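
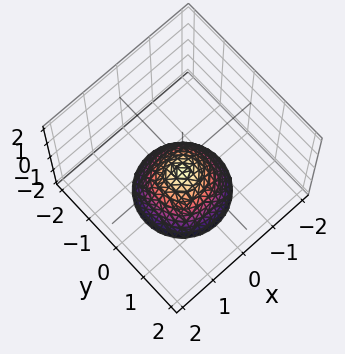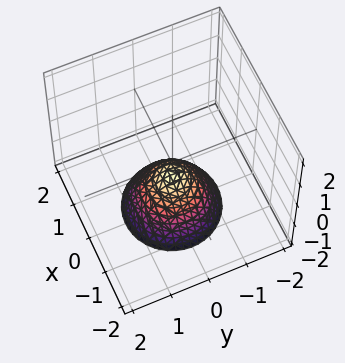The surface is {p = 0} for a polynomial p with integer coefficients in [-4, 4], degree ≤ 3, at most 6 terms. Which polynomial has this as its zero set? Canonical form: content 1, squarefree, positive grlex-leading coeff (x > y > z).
3*x^2 + 3*y^2 + 3*z + 2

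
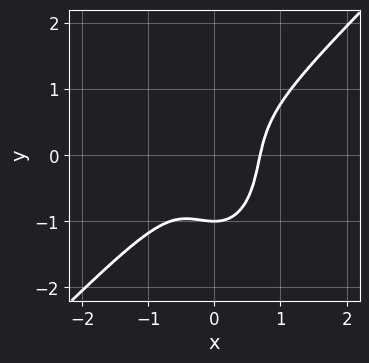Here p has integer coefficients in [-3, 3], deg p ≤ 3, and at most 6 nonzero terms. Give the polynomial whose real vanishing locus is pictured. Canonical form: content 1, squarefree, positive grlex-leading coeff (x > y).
3*x^3 - 2*x^2*y - y^3 - 1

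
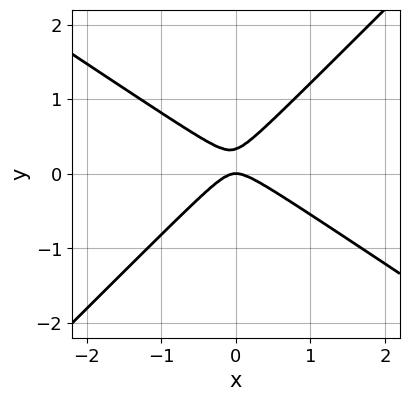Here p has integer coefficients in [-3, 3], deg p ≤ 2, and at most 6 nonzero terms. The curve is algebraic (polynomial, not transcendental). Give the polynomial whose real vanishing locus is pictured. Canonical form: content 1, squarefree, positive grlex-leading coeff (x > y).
2*x^2 + x*y - 3*y^2 + y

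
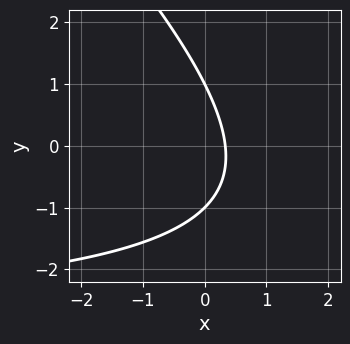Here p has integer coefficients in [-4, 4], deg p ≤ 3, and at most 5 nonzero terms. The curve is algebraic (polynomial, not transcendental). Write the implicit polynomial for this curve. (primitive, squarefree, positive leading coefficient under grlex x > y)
1. deg p = 2.
2. Against the integer gridlines: the y-axis gridline crossings are at y ∈ {-1, 1}.
3. Solving for integer coefficients yields p as stated.

x*y + y^2 + 3*x - 1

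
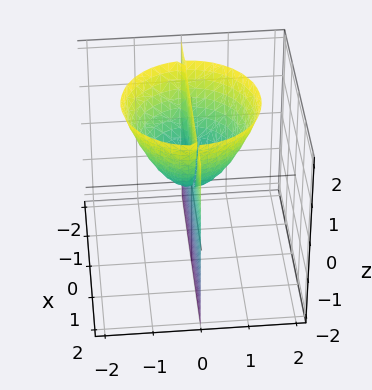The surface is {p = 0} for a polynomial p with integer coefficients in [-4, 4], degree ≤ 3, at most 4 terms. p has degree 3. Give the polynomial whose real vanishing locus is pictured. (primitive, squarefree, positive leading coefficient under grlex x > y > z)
x^2*y + y^3 - y*z

1. I count 2 distinct pieces.
2. Degree: a generic line meets the surface in up to 3 points, so deg p = 3.
3. Against the integer gridlines: the visible z-axis segment lies entirely on the surface; it crosses the y-axis at the gridline y = 0; every point of the x-axis in the box is on the surface.
4. Matching integer coefficients to the picture gives p.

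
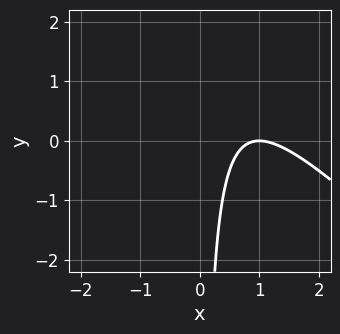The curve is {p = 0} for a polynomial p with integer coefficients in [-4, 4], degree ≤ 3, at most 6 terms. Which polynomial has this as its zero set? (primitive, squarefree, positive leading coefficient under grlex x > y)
x^2 + x*y - 2*x + 1

First, deg p = 2. No degree-1 curve has this shape.
Next, from the axis intercepts and sections: one x-axis crossing is at x = 1; no y-intercept at any integer in the box.
Finally, assembling these constraints gives the stated polynomial.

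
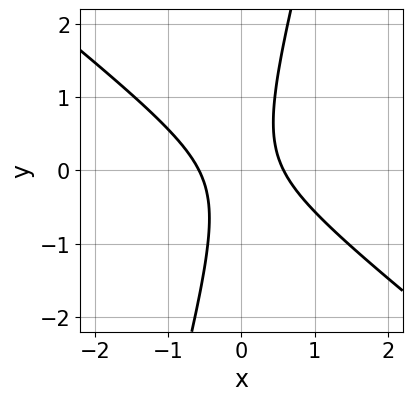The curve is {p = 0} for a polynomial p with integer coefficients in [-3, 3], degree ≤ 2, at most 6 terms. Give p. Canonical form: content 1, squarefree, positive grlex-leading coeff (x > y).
First, degree: no degree-1 curve has this shape, so deg p = 2.
Next, from the axis intercepts and sections: no y-intercept at any integer in the box.
Finally, together with the visible shape, these determine p as stated.

3*x^2 + 3*x*y - y^2 - 1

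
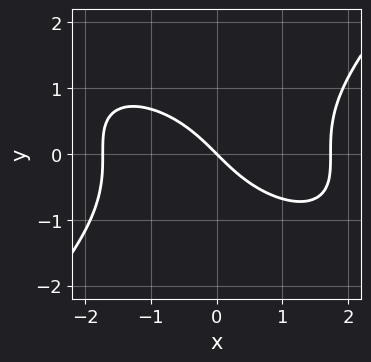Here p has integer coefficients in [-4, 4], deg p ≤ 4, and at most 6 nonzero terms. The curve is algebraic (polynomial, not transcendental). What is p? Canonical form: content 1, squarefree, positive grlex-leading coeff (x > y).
The degree is 3 — the shape is more complex than any degree-2 curve.
From the visible intercepts: it meets the x-axis at x = 0 (among the integer gridlines); it crosses the y-axis at the gridline y = 0.
The integer polynomial consistent with all of this is the stated p.

x^3 + x^2*y - 2*y^3 - 3*x - 3*y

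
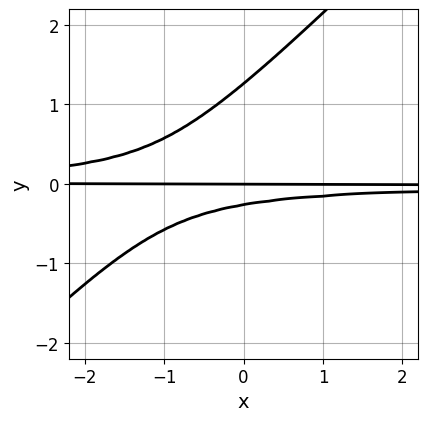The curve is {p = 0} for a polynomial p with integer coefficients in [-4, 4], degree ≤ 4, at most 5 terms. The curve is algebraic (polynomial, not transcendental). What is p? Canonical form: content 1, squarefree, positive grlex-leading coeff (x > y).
3*x*y^2 - 3*y^3 + 3*y^2 + y

First, the degree is 3 — the shape is more complex than any degree-2 curve.
Next, from the axis intercepts and sections: every point of the x-axis in the box is on the curve; one y-axis crossing is at y = 0.
Finally, fitting integer coefficients to these (and the overall shape) gives p.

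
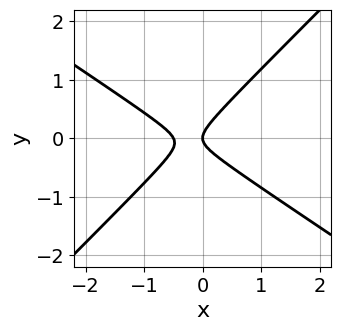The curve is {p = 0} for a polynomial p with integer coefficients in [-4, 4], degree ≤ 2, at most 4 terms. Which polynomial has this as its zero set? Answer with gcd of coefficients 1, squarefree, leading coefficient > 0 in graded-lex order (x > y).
The degree is 2 — the shape is more complex than any degree-1 curve.
Against the integer gridlines: it meets the y-axis at y = 0 (among the integer gridlines); one x-axis crossing is at x = 0.
Matching integer coefficients to the picture gives p.

2*x^2 + x*y - 3*y^2 + x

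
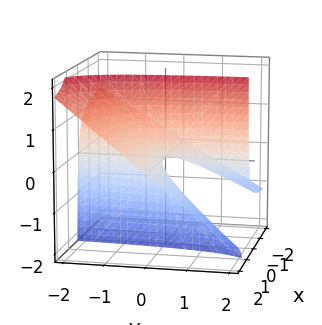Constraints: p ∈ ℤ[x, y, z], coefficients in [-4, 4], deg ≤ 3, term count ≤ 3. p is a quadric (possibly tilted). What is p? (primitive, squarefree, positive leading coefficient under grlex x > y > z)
2*x*y + 3*x*z - z

First, deg p = 2. No degree-1 surface has this shape.
Next, observable constraints: every point of the y-axis in the box is on the surface; every point of the x-axis in the box is on the surface.
Finally, fitting integer coefficients to these (and the overall shape) gives p.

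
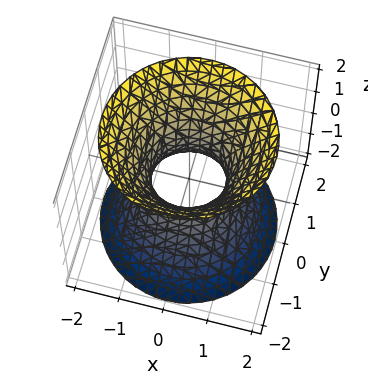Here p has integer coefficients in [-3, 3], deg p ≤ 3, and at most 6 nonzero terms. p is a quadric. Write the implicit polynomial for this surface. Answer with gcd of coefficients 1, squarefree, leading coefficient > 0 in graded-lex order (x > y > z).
3*x^2 + 3*y^2 - 2*z^2 - 2

1. The degree is 2 — one connected sheet with a waist; a quadric.
2. Symmetry: the z-axis is an axis of rotation, so x and y enter only as x² + y²; mirror symmetry z ↦ −z ⇒ only even powers of z.
3. From the axis intercepts and sections: a circular section at z = 1 has radius between 1 and 2; no z-intercept at any integer in the box.
4. Together with the visible shape, these determine p as stated.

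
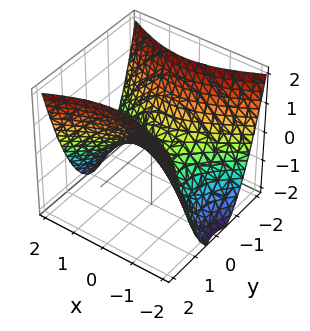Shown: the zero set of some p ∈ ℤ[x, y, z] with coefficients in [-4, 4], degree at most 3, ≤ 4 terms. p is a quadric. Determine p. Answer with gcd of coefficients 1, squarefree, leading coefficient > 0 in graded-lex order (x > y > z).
(a) deg p = 2. A hyperbolic paraboloid; a quadric.
(b) Symmetries: mirror symmetry y ↦ −y ⇒ only even powers of y; it's symmetric under x → −x, forcing even powers of x.
(c) From the axis intercepts and sections: it meets the x-axis at x = 0 (among the integer gridlines); it meets the z-axis at z = 0 (among the integer gridlines).
(d) The integer polynomial consistent with all of this is the stated p.

x^2 - 2*y^2 + 2*z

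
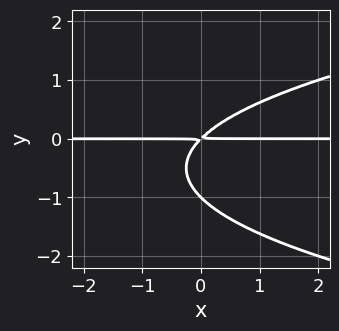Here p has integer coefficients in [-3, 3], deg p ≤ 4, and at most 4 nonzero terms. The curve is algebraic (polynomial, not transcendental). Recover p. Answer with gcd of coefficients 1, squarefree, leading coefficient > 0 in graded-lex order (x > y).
y^3 - x*y + y^2

1. Degree: the shape is more complex than any degree-2 curve, so deg p = 3.
2. Observable constraints: it crosses the y-axis at the gridline y = -1; every point of the x-axis in the box is on the curve.
3. Matching integer coefficients to the picture gives p.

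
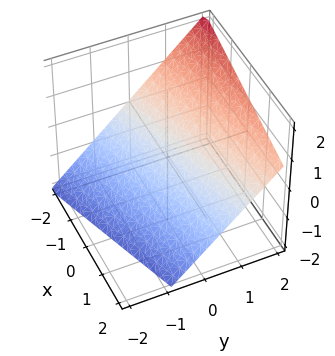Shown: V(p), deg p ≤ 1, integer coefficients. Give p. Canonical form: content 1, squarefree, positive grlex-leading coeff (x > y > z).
x - 3*y + 3*z + 2

First, deg p = 1.
Next, from the axis intercepts and sections: it crosses the x-axis at the gridline x = -2.
Finally, the integer polynomial consistent with all of this is the stated p.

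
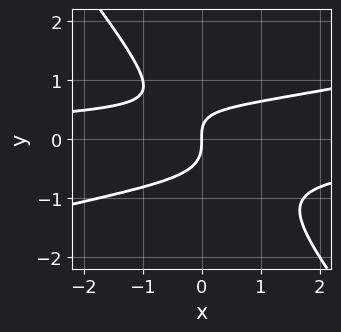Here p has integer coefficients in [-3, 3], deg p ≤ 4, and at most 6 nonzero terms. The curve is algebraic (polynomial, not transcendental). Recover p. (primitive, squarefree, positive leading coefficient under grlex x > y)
(a) The degree is 3 — the shape is more complex than any degree-2 curve.
(b) From the axis intercepts and sections: it crosses the y-axis at the gridline y = 0; one x-axis crossing is at x = 0.
(c) Assembling these constraints gives the stated polynomial.

x^2*y - 3*x*y^2 - 3*y^3 - x*y + 2*x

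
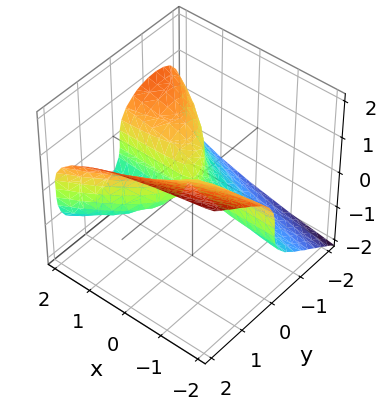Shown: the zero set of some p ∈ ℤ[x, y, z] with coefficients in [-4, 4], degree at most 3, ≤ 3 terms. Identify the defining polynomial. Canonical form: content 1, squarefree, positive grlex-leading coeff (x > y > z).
y^3 - 2*z^3 - 2*x*y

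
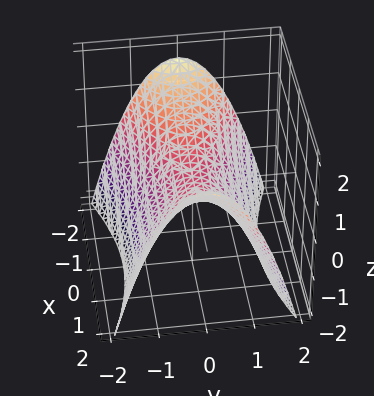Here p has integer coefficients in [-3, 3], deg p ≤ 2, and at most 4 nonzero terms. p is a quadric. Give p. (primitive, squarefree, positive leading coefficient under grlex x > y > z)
x^2 - 3*y^2 - 3*z

deg p = 2. A hyperbolic paraboloid; a quadric.
Symmetries: the y ↦ −y reflection is a symmetry, so y appears only in even powers; mirror symmetry x ↦ −x ⇒ only even powers of x.
From the visible intercepts: it meets the x-axis at x = 0 (among the integer gridlines); it crosses the y-axis at the gridline y = 0; one z-axis crossing is at z = 0.
Matching integer coefficients to the picture gives p.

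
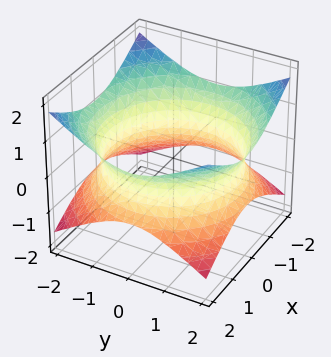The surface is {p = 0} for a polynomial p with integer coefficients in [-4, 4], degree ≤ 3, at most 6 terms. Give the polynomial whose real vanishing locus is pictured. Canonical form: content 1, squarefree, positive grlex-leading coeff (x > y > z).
x^2 + y^2 - 2*z^2 - 3

The degree is 2 — one connected sheet with a waist; a quadric.
Symmetries: it's symmetric under z → −z, forcing even powers of z; every cross-section ⟂ z is a circle, so x, y appear only via x² + y².
From the visible intercepts: a circular section at z = 0 has radius between 1 and 2; it misses every integer gridline on the z-axis.
Solving for integer coefficients yields p as stated.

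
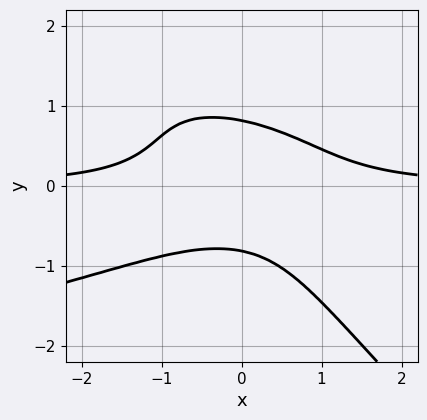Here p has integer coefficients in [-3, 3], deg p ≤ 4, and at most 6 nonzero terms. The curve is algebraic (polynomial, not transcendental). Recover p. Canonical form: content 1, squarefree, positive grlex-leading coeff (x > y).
1. The degree is 4 — the shape is more complex than any degree-3 curve.
2. From the axis intercepts and sections: no x-intercept at any integer in the box.
3. The integer polynomial consistent with all of this is the stated p.

3*x*y^3 + 3*y^4 + 3*x^2*y + y^2 - 2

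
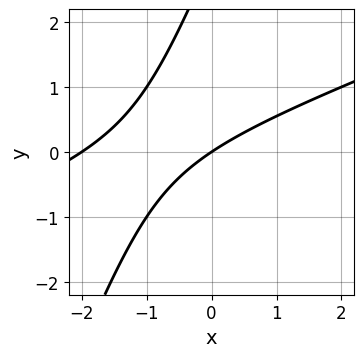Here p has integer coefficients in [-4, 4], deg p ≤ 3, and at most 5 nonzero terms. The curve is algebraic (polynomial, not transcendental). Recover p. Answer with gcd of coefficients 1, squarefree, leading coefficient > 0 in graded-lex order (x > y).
(a) Degree: the shape is more complex than any degree-1 curve, so deg p = 2.
(b) Against the integer gridlines: among the integer gridlines, it crosses the x-axis at x ∈ {-2, 0}; it meets the y-axis at y = 0 (among the integer gridlines).
(c) Solving for integer coefficients yields p as stated.

x^2 - 3*x*y + y^2 + 2*x - 3*y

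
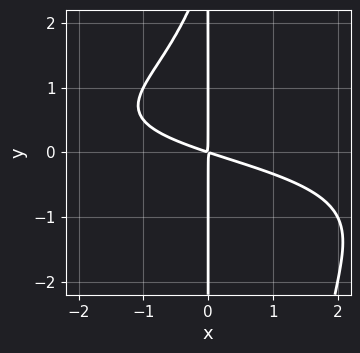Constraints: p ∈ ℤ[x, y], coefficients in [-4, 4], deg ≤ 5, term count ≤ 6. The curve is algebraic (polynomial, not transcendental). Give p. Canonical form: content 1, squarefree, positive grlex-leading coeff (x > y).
x^2*y^2 - x*y^2 + x^2 + 3*x*y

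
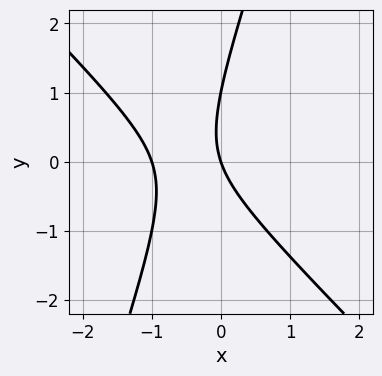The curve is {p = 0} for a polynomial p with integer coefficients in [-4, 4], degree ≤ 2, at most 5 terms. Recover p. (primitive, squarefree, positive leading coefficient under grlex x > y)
1. Degree: no degree-1 curve has this shape, so deg p = 2.
2. Checking where it meets the axes: the x-axis gridline crossings are at x ∈ {-1, 0}; among the integer gridlines, it crosses the y-axis at y ∈ {0, 1}.
3. Together with the visible shape, these determine p as stated.

3*x^2 + 2*x*y - y^2 + 3*x + y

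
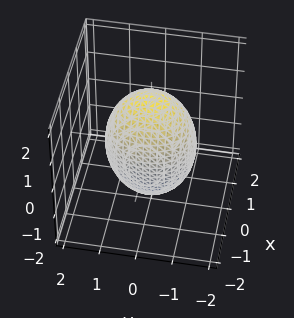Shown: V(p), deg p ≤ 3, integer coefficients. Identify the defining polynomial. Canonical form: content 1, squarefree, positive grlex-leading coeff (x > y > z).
1. The degree is 2 — a closed, bounded, convex surface; a quadric.
2. Symmetries: it's symmetric under x → −x, forcing even powers of x; mirror symmetry y ↦ −y ⇒ only even powers of y; it's symmetric under z → −z, forcing even powers of z.
3. Against the integer gridlines: among the integer gridlines, it crosses the x-axis at x ∈ {-1, 1}.
4. Assembling these constraints gives the stated polynomial.

3*x^2 + 2*y^2 + z^2 - 3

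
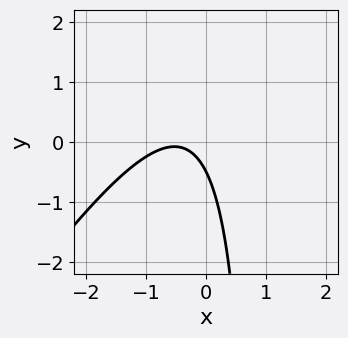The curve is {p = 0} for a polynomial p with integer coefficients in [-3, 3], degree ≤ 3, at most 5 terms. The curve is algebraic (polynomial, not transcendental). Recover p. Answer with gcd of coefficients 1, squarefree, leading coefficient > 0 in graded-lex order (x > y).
3*x^2 - 2*x*y + 3*x + 2*y + 1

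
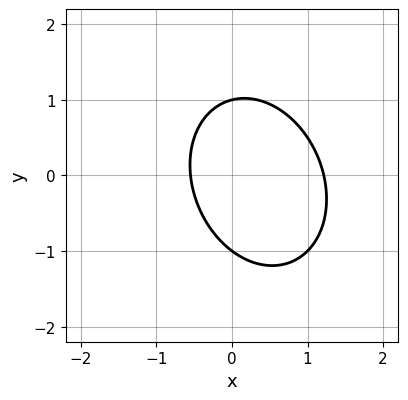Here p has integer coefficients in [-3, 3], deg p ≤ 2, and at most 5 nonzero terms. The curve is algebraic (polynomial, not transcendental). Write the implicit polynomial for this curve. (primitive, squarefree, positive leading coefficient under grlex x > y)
3*x^2 + x*y + 2*y^2 - 2*x - 2

deg p = 2.
Checking where it meets the axes: the y-axis gridline crossings are at y ∈ {-1, 1}.
Solving for integer coefficients yields p as stated.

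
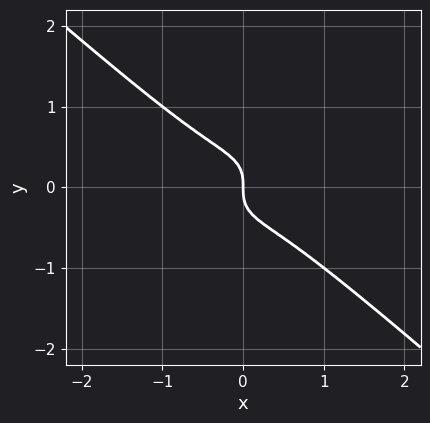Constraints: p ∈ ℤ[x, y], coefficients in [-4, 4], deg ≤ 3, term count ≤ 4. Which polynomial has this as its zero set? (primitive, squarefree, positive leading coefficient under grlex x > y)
1. deg p = 3. No degree-2 curve has this shape.
2. Against the integer gridlines: it crosses the x-axis at the gridline x = 0; it meets the y-axis at y = 0 (among the integer gridlines).
3. Putting this together gives p.

2*x^3 + 3*y^3 + x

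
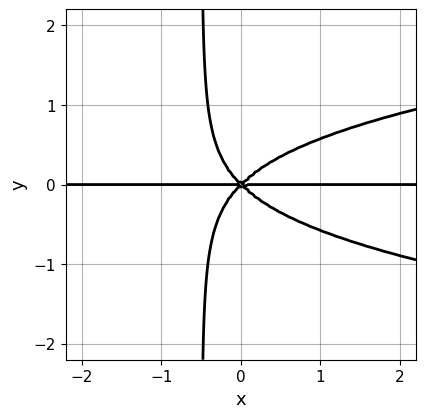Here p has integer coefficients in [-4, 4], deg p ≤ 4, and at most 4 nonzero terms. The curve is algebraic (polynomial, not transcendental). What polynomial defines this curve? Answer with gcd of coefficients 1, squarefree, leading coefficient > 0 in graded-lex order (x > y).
2*x*y^3 - x^2*y + y^3

deg p = 4.
Reading off the gridlines: it meets the y-axis at y = 0 (among the integer gridlines); every point of the x-axis in the box is on the curve.
The integer polynomial consistent with all of this is the stated p.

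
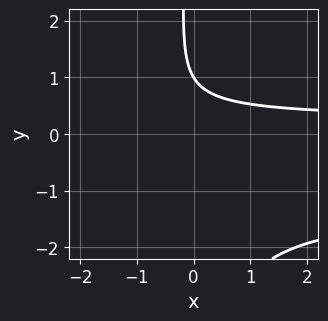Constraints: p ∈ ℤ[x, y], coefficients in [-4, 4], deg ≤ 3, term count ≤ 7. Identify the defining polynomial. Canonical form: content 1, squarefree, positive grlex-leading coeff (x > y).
(a) deg p = 3. No degree-2 curve has this shape.
(b) Observable constraints: the curve avoids every integer x-axis point in the box; it crosses the y-axis at the gridline y = 1.
(c) Matching integer coefficients to the picture gives p.

3*x*y^2 + 3*x*y - x + 3*y - 3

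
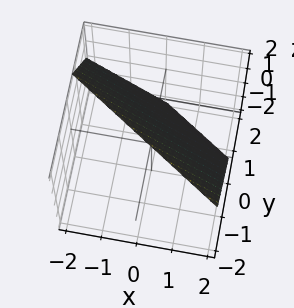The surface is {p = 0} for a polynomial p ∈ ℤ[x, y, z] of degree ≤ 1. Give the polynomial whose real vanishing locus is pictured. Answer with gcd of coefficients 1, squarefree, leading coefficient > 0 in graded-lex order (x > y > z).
First, degree: the surface is flat (a plane), so deg p = 1.
Next, checking where it meets the axes: it crosses the x-axis at the gridline x = 1; one z-axis crossing is at z = 1.
Finally, putting this together gives p.

2*x + 3*y + 2*z - 2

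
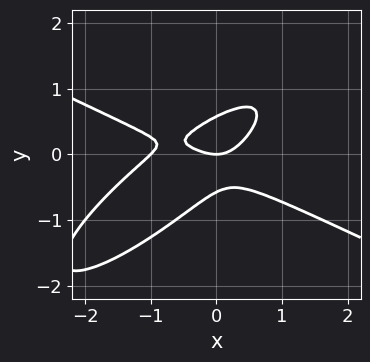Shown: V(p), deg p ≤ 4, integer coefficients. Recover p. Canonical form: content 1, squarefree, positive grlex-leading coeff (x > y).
x^3 - 3*x*y^2 + 3*y^3 + x^2 - y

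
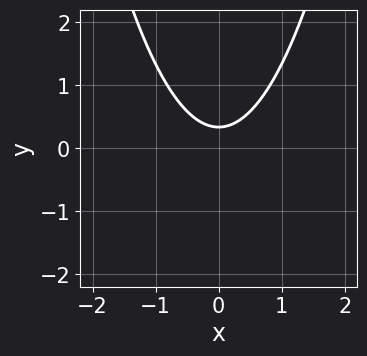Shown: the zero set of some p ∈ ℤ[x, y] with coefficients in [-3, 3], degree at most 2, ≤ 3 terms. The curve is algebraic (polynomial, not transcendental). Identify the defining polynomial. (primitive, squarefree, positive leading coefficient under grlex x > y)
(a) Degree: no degree-1 curve has this shape, so deg p = 2.
(b) Symmetries: mirror symmetry x ↦ −x ⇒ only even powers of x.
(c) Checking where it meets the axes: the curve avoids every integer x-axis point in the box.
(d) These observations pin down the coefficients.

3*x^2 - 3*y + 1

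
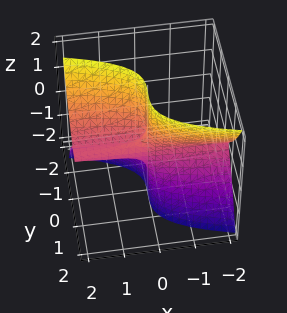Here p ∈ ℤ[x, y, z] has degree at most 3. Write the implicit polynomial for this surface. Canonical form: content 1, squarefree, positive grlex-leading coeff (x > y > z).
First, the degree is 3 — a generic line meets the surface in up to 3 points.
Next, observable constraints: the visible z-axis segment lies entirely on the surface; every point of the x-axis in the box is on the surface.
Finally, solving for integer coefficients yields p as stated.

x*z^2 + 2*y^3 - y^2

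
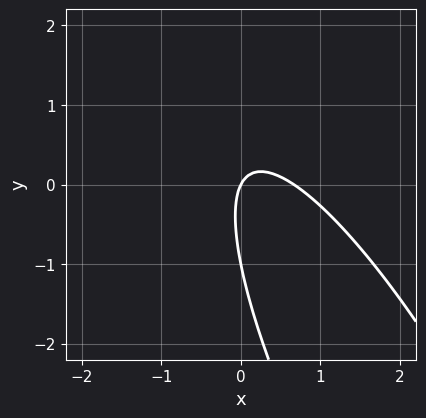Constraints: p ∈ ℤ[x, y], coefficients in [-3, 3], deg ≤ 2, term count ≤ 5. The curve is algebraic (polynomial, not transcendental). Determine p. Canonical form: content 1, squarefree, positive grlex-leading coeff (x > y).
3*x^2 + 3*x*y + y^2 - 2*x + y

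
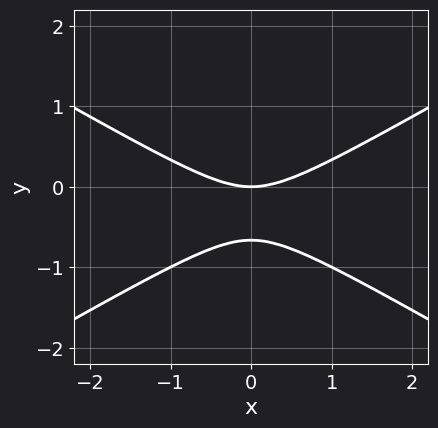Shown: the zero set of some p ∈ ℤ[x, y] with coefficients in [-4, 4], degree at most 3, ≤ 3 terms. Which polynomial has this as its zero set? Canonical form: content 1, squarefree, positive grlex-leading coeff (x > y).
x^2 - 3*y^2 - 2*y

First, the degree is 2 — a generic line meets the curve in up to 2 points.
Then, symmetries: the x ↦ −x reflection is a symmetry, so x appears only in even powers.
Next, from the axis intercepts and sections: it meets the x-axis at x = 0 (among the integer gridlines); it meets the y-axis at y = 0 (among the integer gridlines).
Finally, putting this together gives p.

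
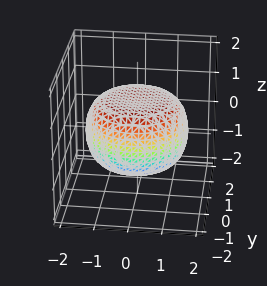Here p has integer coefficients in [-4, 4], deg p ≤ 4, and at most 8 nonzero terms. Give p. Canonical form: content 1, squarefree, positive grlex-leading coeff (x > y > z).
x^4 + 2*x^2*y^2 + y^4 - x^2 - y^2 + 3*z^2 - 3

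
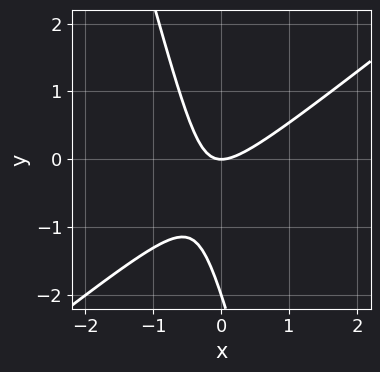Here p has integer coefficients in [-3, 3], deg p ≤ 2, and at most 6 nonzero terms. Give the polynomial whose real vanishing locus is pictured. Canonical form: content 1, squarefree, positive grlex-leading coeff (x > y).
3*x^2 - 3*x*y - y^2 - 2*y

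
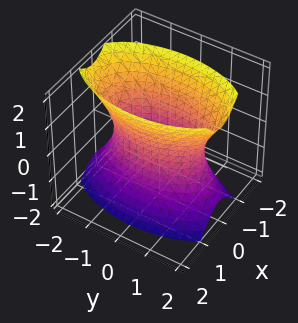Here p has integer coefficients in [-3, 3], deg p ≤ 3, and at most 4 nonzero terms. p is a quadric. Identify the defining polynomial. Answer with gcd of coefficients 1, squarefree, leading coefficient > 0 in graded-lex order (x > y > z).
3*x^2 + y^2 - z^2 - 2

(a) Degree: one connected sheet with a waist; a quadric, so deg p = 2.
(b) Symmetries: it's symmetric under y → −y, forcing even powers of y; mirror symmetry z ↦ −z ⇒ only even powers of z; it's symmetric under x → −x, forcing even powers of x.
(c) Observable constraints: it misses every integer gridline on the z-axis.
(d) Solving for integer coefficients yields p as stated.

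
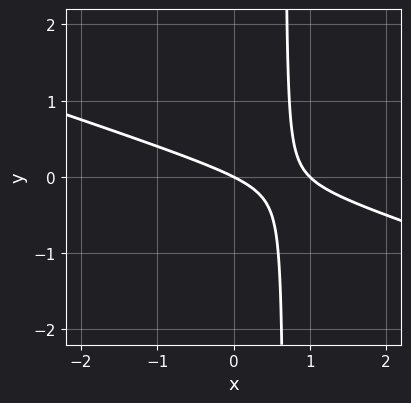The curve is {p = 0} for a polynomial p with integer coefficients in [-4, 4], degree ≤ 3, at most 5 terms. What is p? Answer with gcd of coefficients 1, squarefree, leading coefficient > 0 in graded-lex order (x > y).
First, degree: a generic line meets the curve in up to 2 points, so deg p = 2.
Next, against the integer gridlines: among the integer gridlines, it crosses the x-axis at x ∈ {0, 1}; it crosses the y-axis at the gridline y = 0.
Finally, the integer polynomial consistent with all of this is the stated p.

x^2 + 3*x*y - x - 2*y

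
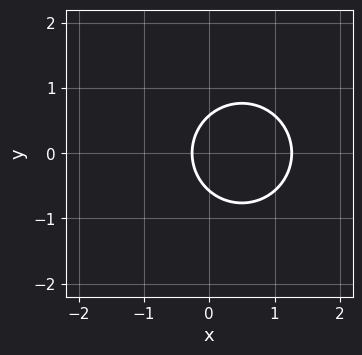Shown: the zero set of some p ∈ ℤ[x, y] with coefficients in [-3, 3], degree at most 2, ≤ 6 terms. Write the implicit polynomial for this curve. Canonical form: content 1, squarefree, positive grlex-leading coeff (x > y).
3*x^2 + 3*y^2 - 3*x - 1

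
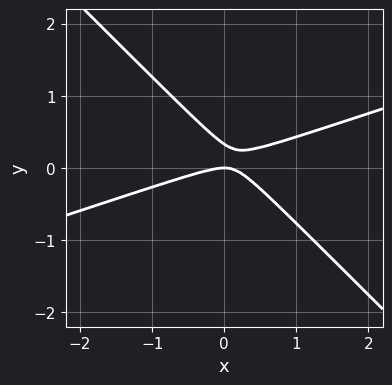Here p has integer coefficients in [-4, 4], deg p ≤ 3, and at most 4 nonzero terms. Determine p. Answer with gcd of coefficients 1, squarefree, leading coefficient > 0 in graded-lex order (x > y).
x^2 - 2*x*y - 3*y^2 + y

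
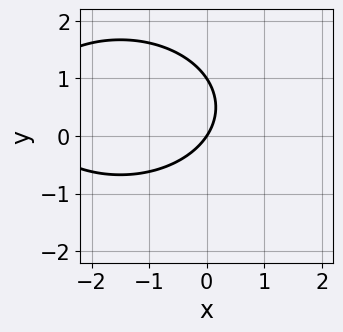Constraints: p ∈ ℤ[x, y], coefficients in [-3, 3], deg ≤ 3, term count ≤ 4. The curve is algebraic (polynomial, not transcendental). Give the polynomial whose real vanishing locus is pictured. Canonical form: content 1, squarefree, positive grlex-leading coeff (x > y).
x^2 + 2*y^2 + 3*x - 2*y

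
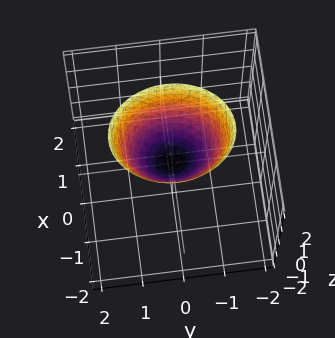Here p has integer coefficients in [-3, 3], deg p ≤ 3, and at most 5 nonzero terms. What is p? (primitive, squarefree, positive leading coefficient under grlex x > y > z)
3*x^2 + 2*y^2 - 2*z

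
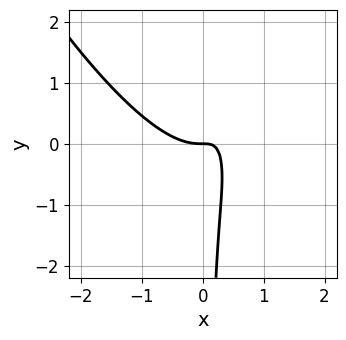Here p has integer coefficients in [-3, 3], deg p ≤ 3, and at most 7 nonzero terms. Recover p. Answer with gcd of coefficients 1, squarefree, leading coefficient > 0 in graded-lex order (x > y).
(a) deg p = 3.
(b) Observable constraints: it crosses the y-axis at the gridline y = 0; it crosses the x-axis at the gridline x = 0.
(c) Solving for integer coefficients yields p as stated.

3*x^3 + 3*x^2*y + x*y^2 - 3*x*y + y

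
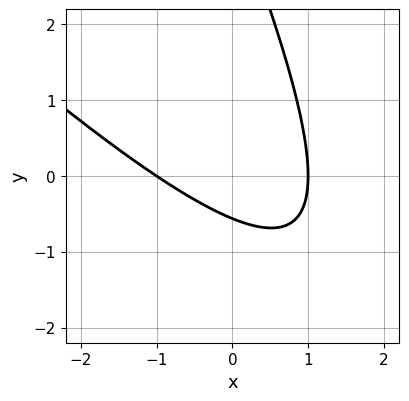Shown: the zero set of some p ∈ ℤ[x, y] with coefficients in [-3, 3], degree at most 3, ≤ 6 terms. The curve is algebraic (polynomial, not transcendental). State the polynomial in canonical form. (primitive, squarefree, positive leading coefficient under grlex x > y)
(a) Degree: the shape is more complex than any degree-1 curve, so deg p = 2.
(b) From the visible intercepts: the x-axis gridline crossings are at x ∈ {-1, 1}.
(c) Assembling these constraints gives the stated polynomial.

2*x^2 + 3*x*y + y^2 - 3*y - 2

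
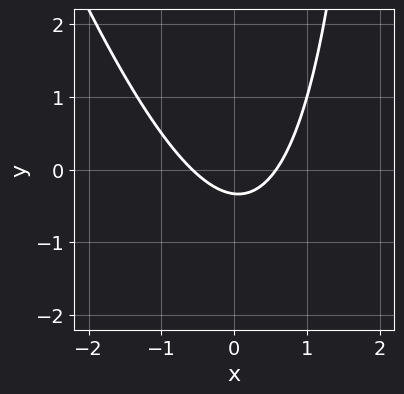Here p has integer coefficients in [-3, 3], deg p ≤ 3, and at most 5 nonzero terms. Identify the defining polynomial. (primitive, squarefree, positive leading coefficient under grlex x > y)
(a) deg p = 2. The shape is more complex than any degree-1 curve.
(b) Putting this together gives p.

3*x^2 + x*y - 3*y - 1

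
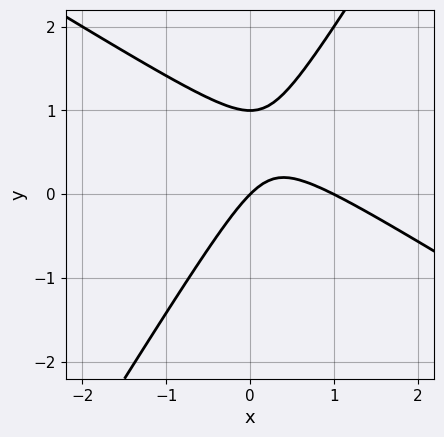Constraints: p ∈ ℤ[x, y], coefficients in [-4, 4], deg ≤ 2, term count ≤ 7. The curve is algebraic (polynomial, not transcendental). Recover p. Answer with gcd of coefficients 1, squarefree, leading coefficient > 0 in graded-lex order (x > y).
x^2 + x*y - y^2 - x + y

1. Degree: the shape is more complex than any degree-1 curve, so deg p = 2.
2. Observable constraints: the x-axis gridline crossings are at x ∈ {0, 1}; the y-axis gridline crossings are at y ∈ {0, 1}.
3. Solving for integer coefficients yields p as stated.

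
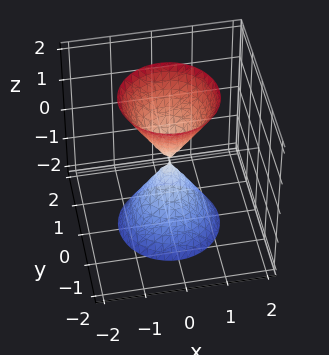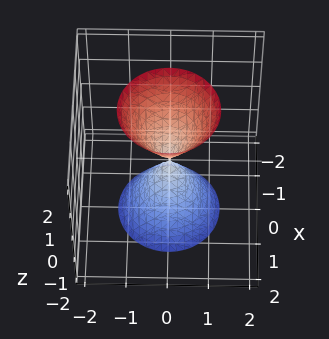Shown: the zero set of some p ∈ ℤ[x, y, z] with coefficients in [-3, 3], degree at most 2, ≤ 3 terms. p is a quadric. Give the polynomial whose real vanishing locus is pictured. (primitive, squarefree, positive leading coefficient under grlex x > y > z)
3*x^2 + 3*y^2 - z^2

There are 2 components.
The degree is 2 — two nappes meeting at a single point; a quadric.
Symmetries: it's symmetric under z → −z, forcing even powers of z; the z-axis is an axis of rotation, so x and y enter only as x² + y².
From the axis intercepts and sections: it crosses the y-axis at the gridline y = 0; it crosses the z-axis at the gridline z = 0; it meets the x-axis at x = 0 (among the integer gridlines); a circular section at z = 1 has radius between 0 and 1.
Fitting integer coefficients to these (and the overall shape) gives p.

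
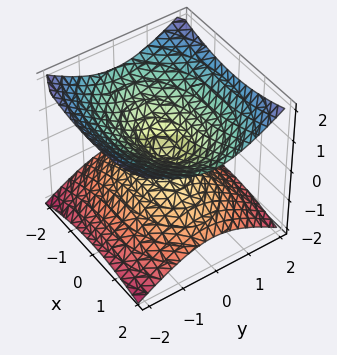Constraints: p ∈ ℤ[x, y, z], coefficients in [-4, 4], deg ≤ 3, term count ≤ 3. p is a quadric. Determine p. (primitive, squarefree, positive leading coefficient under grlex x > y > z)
x^2 + 2*y^2 - 3*z^2

deg p = 2.
Symmetries: it's symmetric under y → −y, forcing even powers of y; it's symmetric under z → −z, forcing even powers of z; mirror symmetry x ↦ −x ⇒ only even powers of x.
Reading off the gridlines: it crosses the y-axis at the gridline y = 0; it crosses the x-axis at the gridline x = 0.
Solving for integer coefficients yields p as stated.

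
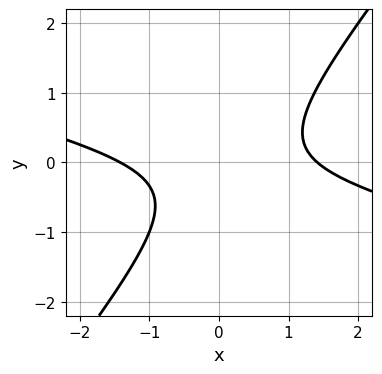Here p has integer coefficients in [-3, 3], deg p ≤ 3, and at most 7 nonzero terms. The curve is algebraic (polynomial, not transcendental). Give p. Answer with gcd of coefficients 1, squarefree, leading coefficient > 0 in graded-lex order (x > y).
First, the degree is 2 — no degree-1 curve has this shape.
Next, checking where it meets the axes: it misses every integer gridline on the y-axis.
Finally, together with the visible shape, these determine p as stated.

x^2 + 3*x*y - 3*y^2 - y - 2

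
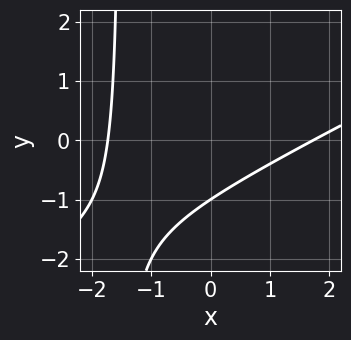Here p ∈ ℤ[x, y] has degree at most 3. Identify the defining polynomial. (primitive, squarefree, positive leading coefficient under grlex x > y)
x^2 - 2*x*y - 3*y - 3

First, degree: no degree-1 curve has this shape, so deg p = 2.
Next, observable constraints: it meets the y-axis at y = -1 (among the integer gridlines).
Finally, matching integer coefficients to the picture gives p.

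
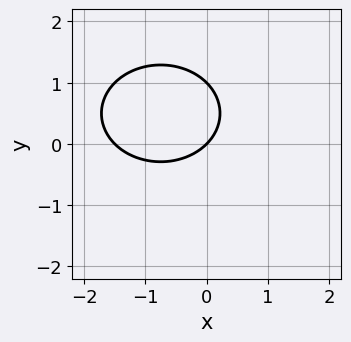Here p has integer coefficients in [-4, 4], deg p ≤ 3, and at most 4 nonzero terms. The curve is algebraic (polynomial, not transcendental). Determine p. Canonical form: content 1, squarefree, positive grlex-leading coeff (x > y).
2*x^2 + 3*y^2 + 3*x - 3*y

First, degree: a generic line meets the curve in up to 2 points, so deg p = 2.
Next, from the visible intercepts: it crosses the x-axis at the gridline x = 0; the y-axis gridline crossings are at y ∈ {0, 1}.
Finally, assembling these constraints gives the stated polynomial.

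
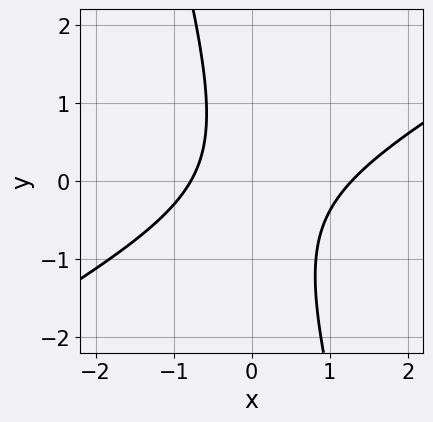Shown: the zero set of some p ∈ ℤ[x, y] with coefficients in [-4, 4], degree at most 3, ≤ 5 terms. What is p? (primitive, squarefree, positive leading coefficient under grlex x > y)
2*x^2 - 3*x*y - y^2 - x - 2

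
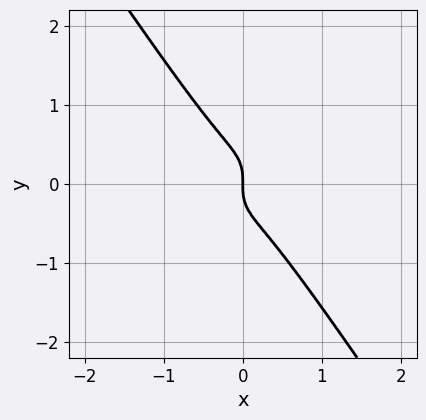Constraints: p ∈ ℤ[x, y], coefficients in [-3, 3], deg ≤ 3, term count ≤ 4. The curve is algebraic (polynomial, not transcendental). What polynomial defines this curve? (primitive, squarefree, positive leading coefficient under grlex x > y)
2*x^3 - 3*x^2*y + 2*y^3 + x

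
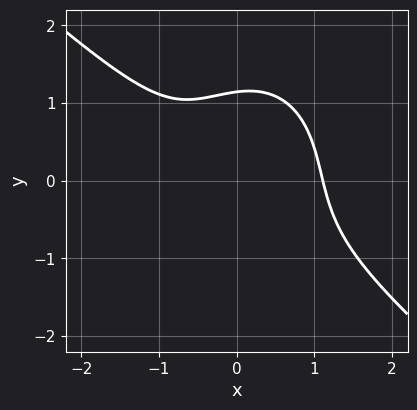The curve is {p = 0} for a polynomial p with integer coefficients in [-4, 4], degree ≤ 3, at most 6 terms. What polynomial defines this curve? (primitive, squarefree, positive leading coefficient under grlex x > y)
3*x^3 + 2*x^2*y + 2*y^3 - x - 3

1. The degree is 3 — no degree-2 curve has this shape.
2. The integer polynomial consistent with all of this is the stated p.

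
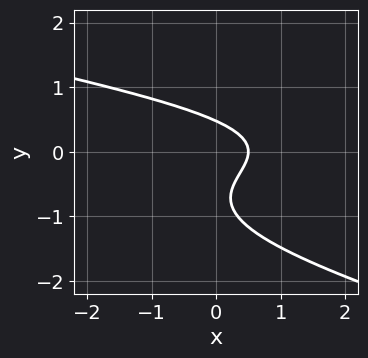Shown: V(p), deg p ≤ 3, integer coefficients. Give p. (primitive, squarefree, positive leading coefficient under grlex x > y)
The degree is 3 — a generic line meets the curve in up to 3 points.
The integer polynomial consistent with all of this is the stated p.

x*y^2 + 3*y^3 + 3*y^2 + 2*x - 1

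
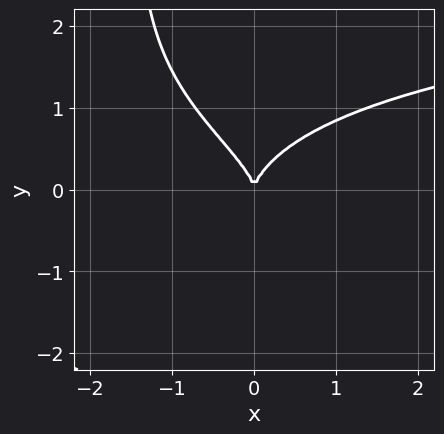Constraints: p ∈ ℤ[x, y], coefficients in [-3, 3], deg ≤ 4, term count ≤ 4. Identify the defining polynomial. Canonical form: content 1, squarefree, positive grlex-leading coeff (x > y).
Degree: no degree-3 curve has this shape, so deg p = 4.
From the axis intercepts and sections: it meets the y-axis at y = 0 (among the integer gridlines); it meets the x-axis at x = 0 (among the integer gridlines).
Together with the visible shape, these determine p as stated.

2*x*y^3 + 3*y^3 - 3*x^2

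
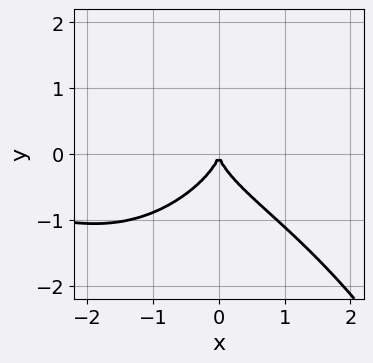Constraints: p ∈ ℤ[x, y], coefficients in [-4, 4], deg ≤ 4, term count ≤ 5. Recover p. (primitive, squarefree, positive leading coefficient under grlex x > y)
x^3*y - 3*y^3 - 3*x^2

(a) The degree is 4 — the shape is more complex than any degree-3 curve.
(b) Observable constraints: it crosses the x-axis at the gridline x = 0; it crosses the y-axis at the gridline y = 0.
(c) Together with the visible shape, these determine p as stated.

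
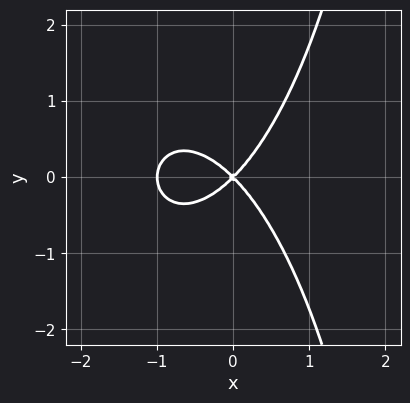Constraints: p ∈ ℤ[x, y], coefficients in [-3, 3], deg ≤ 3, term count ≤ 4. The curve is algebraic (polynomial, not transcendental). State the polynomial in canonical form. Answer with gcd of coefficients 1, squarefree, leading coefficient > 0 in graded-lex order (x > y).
3*x^3 + x*y^2 + 3*x^2 - 3*y^2

The degree is 3 — a generic line meets the curve in up to 3 points.
Symmetries: mirror symmetry y ↦ −y ⇒ only even powers of y.
Observable constraints: the x-axis gridline crossings are at x ∈ {-1, 0}; one y-axis crossing is at y = 0.
Together with the visible shape, these determine p as stated.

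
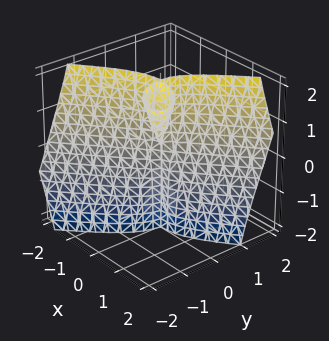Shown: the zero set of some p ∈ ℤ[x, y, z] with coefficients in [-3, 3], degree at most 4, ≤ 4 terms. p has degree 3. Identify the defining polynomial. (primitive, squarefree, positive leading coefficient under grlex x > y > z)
First, I count 3 distinct pieces. Treating them together as one polynomial.
Then, deg p = 3. The shape is more complex than any degree-2 surface.
Then, from the visible intercepts: it meets the x-axis at x = 0 (among the integer gridlines); the visible z-axis segment lies entirely on the surface.
Finally, matching integer coefficients to the picture gives p.

2*x^3 + 3*x*y*z - 3*y^3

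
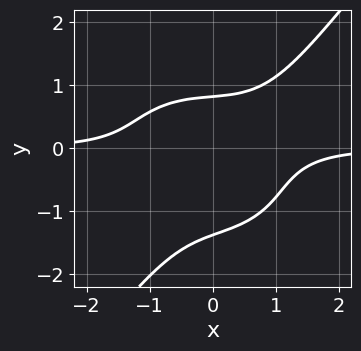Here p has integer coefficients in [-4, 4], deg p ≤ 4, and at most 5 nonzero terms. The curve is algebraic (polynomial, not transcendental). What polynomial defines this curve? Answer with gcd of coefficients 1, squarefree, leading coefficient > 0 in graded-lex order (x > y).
3*x^3*y + 2*x*y^3 - 3*y^4 - 3*y^3 + 3

1. deg p = 4. A generic line meets the curve in up to 4 points.
2. From the axis intercepts and sections: no x-intercept at any integer in the box.
3. Putting this together gives p.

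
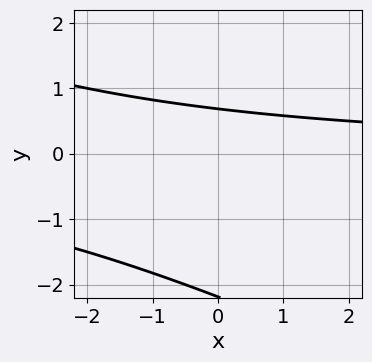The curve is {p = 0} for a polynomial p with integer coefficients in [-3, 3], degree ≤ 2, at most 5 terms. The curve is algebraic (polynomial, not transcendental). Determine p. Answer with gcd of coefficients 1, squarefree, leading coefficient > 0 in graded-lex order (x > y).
First, the degree is 2 — the shape is more complex than any degree-1 curve.
Next, reading off the gridlines: it misses every integer gridline on the x-axis.
Finally, the integer polynomial consistent with all of this is the stated p.

x*y + 2*y^2 + 3*y - 3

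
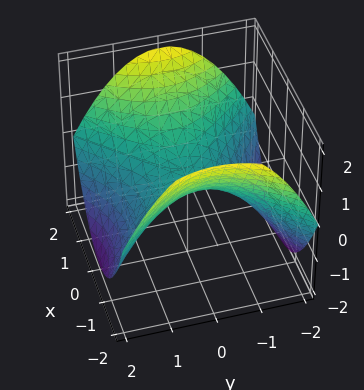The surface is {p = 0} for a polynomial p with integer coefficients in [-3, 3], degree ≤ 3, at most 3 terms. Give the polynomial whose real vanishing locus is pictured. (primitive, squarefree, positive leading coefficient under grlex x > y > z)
The degree is 2 — a saddle surface; a quadric.
Symmetries: it's symmetric under y → −y, forcing even powers of y; it's symmetric under x → −x, forcing even powers of x.
From the axis intercepts and sections: it crosses the z-axis at the gridline z = 0; it meets the x-axis at x = 0 (among the integer gridlines).
Fitting integer coefficients to these (and the overall shape) gives p.

x^2 - y^2 - 2*z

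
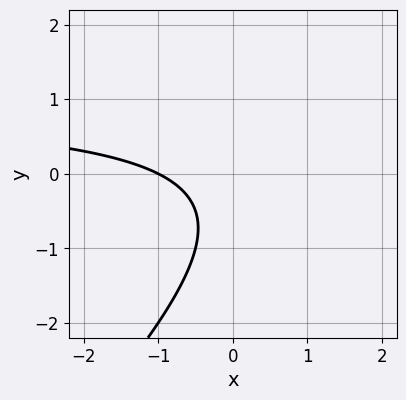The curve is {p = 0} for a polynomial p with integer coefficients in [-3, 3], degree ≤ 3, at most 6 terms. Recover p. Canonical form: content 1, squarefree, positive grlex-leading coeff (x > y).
x*y - y^2 - x - y - 1

First, deg p = 2. A generic line meets the curve in up to 2 points.
Then, checking where it meets the axes: it misses every integer gridline on the y-axis; it meets the x-axis at x = -1 (among the integer gridlines).
Finally, fitting integer coefficients to these (and the overall shape) gives p.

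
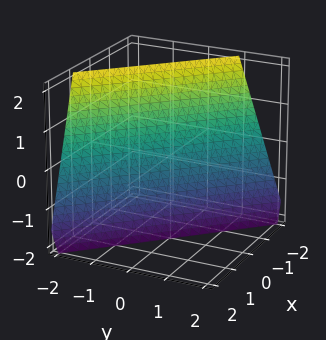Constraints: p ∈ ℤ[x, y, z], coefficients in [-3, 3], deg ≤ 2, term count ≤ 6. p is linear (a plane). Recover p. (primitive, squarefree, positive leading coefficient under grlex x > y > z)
3*x + 3*y + z + 2

1. The degree is 1 — every cross-section is a straight line — this is a plane.
2. Checking where it meets the axes: it meets the z-axis at z = -2 (among the integer gridlines).
3. Putting this together gives p.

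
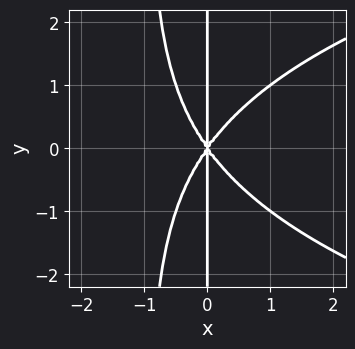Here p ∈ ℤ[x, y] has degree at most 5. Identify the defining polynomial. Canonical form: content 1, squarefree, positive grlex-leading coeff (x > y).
x^2*y^2 - 2*x^3 + x*y^2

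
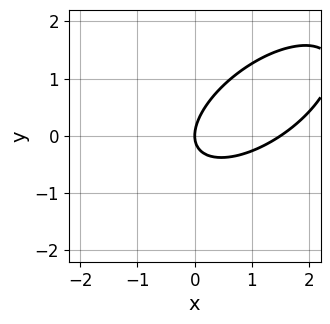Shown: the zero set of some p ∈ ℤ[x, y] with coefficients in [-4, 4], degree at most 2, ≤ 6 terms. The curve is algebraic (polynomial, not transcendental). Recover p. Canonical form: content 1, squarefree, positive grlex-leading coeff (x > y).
2*x^2 - 3*x*y + 3*y^2 - 3*x

1. The degree is 2 — the shape is more complex than any degree-1 curve.
2. Observable constraints: it crosses the x-axis at the gridline x = 0; it crosses the y-axis at the gridline y = 0.
3. Solving for integer coefficients yields p as stated.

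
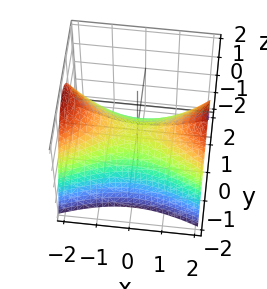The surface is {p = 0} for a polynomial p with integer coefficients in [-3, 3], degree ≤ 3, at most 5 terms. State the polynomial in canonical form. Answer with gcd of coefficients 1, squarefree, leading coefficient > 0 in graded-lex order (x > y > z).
Degree: a hyperbolic paraboloid; a quadric, so deg p = 2.
Symmetries: it's symmetric under y → −y, forcing even powers of y; mirror symmetry x ↦ −x ⇒ only even powers of x.
Reading off the gridlines: it meets the x-axis at x = 0 (among the integer gridlines); one y-axis crossing is at y = 0.
These observations pin down the coefficients.

x^2 - 3*y^2 - 3*z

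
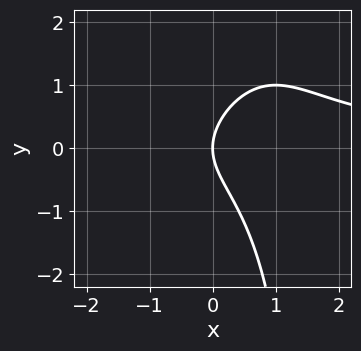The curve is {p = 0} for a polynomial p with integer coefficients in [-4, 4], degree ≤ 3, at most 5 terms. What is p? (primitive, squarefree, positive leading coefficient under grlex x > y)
2*x^2*y - x*y^2 + 2*y^2 - 3*x

Degree: no degree-2 curve has this shape, so deg p = 3.
From the axis intercepts and sections: it crosses the y-axis at the gridline y = 0; it crosses the x-axis at the gridline x = 0.
Fitting integer coefficients to these (and the overall shape) gives p.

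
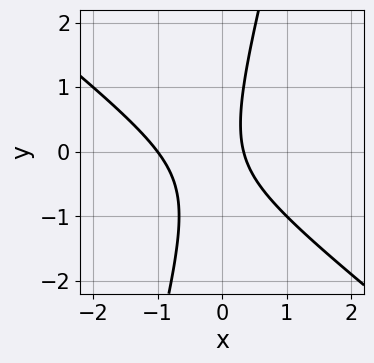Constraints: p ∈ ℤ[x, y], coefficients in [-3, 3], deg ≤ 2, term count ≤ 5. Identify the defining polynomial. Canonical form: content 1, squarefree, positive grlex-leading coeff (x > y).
First, degree: no degree-1 curve has this shape, so deg p = 2.
Then, reading off the gridlines: it misses every integer gridline on the y-axis; one x-axis crossing is at x = -1.
Finally, putting this together gives p.

3*x^2 + 3*x*y - y^2 + 2*x - 1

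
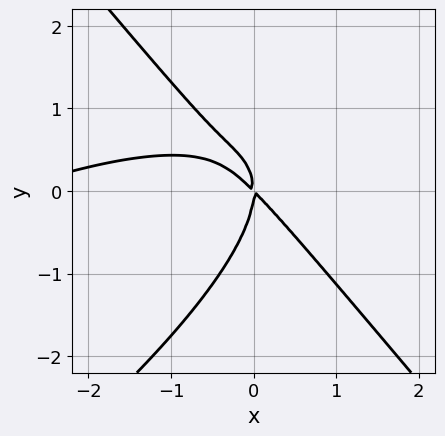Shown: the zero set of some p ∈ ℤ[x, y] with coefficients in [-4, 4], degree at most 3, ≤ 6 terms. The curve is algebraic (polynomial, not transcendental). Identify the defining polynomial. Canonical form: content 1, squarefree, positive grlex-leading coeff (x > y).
x^3 - 2*x^2*y + 2*y^3 + 3*x^2 + 3*x*y

Degree: no degree-2 curve has this shape, so deg p = 3.
Observable constraints: it crosses the x-axis at the gridline x = 0; it meets the y-axis at y = 0 (among the integer gridlines).
These observations pin down the coefficients.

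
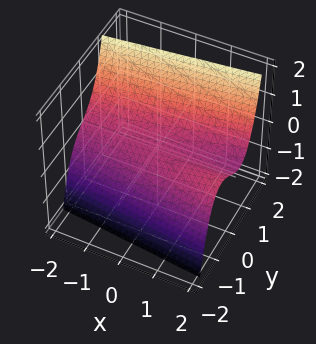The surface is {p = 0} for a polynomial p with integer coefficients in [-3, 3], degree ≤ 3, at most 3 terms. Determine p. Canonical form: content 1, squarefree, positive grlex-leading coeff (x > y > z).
2*y^3 - x*y - 3*z

First, deg p = 3. The shape is more complex than any degree-2 surface.
Then, from the axis intercepts and sections: it crosses the z-axis at the gridline z = 0; one y-axis crossing is at y = 0; every point of the x-axis in the box is on the surface.
Finally, solving for integer coefficients yields p as stated.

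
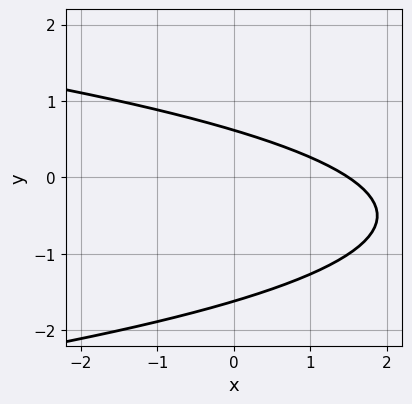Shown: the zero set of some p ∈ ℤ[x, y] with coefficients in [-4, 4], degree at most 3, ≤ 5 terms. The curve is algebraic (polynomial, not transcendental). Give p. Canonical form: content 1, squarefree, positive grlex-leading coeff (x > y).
Degree: a generic line meets the curve in up to 2 points, so deg p = 2.
The integer polynomial consistent with all of this is the stated p.

3*y^2 + 2*x + 3*y - 3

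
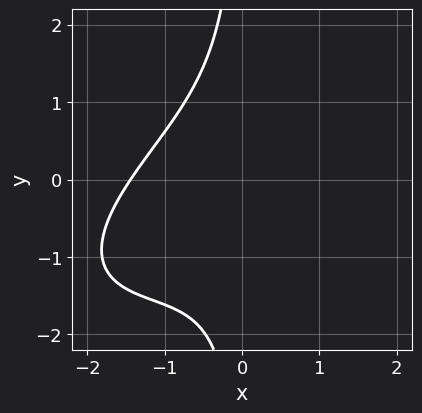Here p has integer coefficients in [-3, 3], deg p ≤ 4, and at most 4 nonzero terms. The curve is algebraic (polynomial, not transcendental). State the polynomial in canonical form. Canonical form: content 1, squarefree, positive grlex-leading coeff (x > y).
x^3 - 2*x^2*y + 2*x*y^2 + 3

deg p = 3.
From the axis intercepts and sections: it misses every integer gridline on the y-axis.
Solving for integer coefficients yields p as stated.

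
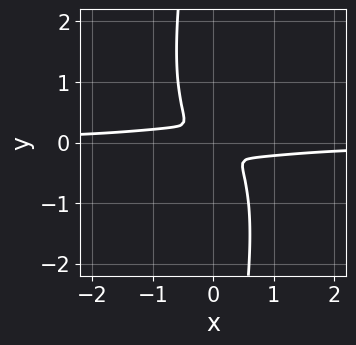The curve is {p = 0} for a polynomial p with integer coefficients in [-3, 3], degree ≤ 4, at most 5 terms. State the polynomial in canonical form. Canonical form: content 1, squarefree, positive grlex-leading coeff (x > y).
3*x^3*y + x*y^3 + x^2 + 2*x*y + 2*y^2

First, deg p = 4.
Finally, the integer polynomial consistent with all of this is the stated p.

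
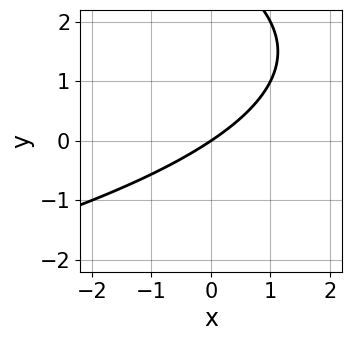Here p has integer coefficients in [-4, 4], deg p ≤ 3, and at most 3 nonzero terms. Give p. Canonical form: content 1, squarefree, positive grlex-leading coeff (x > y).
y^2 + 2*x - 3*y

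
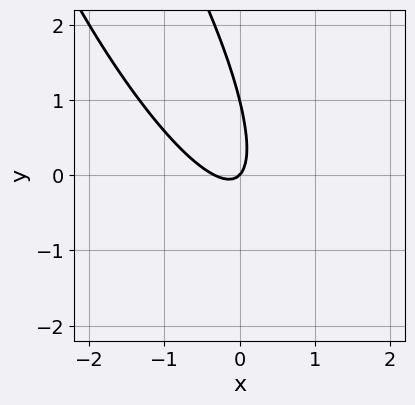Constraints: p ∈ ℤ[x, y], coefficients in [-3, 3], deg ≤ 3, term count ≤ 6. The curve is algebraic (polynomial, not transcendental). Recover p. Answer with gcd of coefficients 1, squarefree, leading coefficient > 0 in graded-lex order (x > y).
3*x^2 + 3*x*y + y^2 + x - y

1. The degree is 2 — no degree-1 curve has this shape.
2. From the visible intercepts: one x-axis crossing is at x = 0; among the integer gridlines, it crosses the y-axis at y ∈ {0, 1}.
3. Fitting integer coefficients to these (and the overall shape) gives p.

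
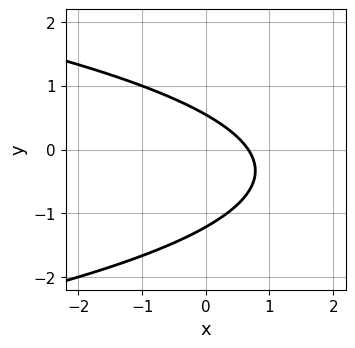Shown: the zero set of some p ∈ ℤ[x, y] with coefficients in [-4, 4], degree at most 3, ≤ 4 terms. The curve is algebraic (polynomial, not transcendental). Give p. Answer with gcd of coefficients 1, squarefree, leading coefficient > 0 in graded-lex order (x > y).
First, the degree is 2 — a generic line meets the curve in up to 2 points.
Finally, matching integer coefficients to the picture gives p.

3*y^2 + 3*x + 2*y - 2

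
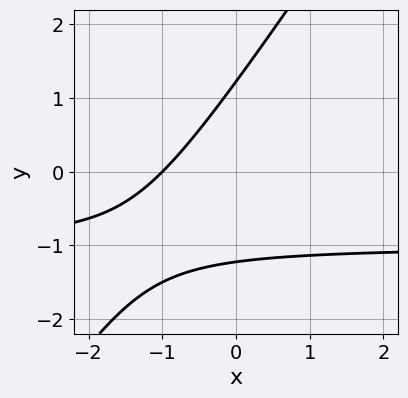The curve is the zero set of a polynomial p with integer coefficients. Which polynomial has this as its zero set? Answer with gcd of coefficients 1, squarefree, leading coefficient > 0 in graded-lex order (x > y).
3*x*y - 2*y^2 + 3*x + 3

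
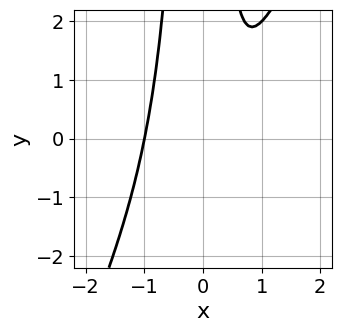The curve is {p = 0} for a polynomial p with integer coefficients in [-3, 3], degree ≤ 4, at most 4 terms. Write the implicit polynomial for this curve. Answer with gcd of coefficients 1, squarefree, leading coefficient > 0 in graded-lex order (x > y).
2*x^3 - x^2*y - x + 1

1. deg p = 3. The shape is more complex than any degree-2 curve.
2. From the axis intercepts and sections: the curve avoids every integer y-axis point in the box; one x-axis crossing is at x = -1.
3. Putting this together gives p.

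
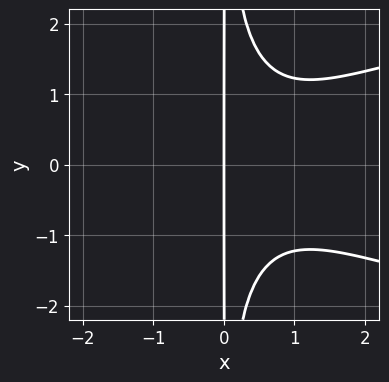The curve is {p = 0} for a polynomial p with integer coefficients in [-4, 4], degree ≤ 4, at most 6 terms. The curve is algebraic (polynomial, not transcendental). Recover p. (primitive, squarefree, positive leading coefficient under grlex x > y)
(a) Degree: no degree-3 curve has this shape, so deg p = 4.
(b) Symmetries: mirror symmetry y ↦ −y ⇒ only even powers of y.
(c) Observable constraints: every point of the y-axis in the box is on the curve; it crosses the x-axis at the gridline x = 0.
(d) Putting this together gives p.

2*x^2*y^2 - 2*x^3 + 2*x^2 - 3*x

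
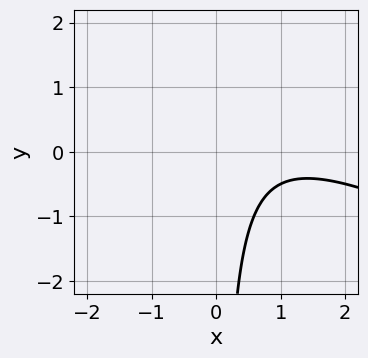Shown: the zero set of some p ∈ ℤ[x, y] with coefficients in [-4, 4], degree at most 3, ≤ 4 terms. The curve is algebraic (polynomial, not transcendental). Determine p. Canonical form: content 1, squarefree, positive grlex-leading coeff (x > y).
First, degree: a generic line meets the curve in up to 2 points, so deg p = 2.
Then, from the axis intercepts and sections: the curve avoids every integer x-axis point in the box; no y-intercept at any integer in the box.
Finally, putting this together gives p.

x^2 + 2*x*y - 2*x + 2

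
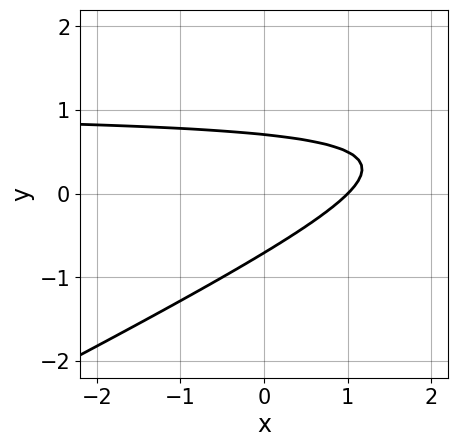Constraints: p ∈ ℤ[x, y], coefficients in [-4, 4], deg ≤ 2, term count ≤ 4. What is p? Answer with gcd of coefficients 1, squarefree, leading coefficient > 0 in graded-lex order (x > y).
x*y - 2*y^2 - x + 1

First, deg p = 2. The shape is more complex than any degree-1 curve.
Then, from the axis intercepts and sections: one x-axis crossing is at x = 1.
Finally, matching integer coefficients to the picture gives p.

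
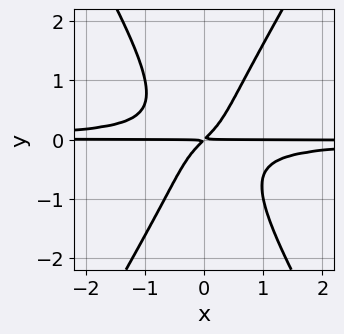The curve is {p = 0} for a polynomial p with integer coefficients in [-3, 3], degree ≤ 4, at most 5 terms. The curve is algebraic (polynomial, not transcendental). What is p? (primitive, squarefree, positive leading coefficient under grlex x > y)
3*x^2*y^2 - y^4 + x*y - y^2

(a) deg p = 4.
(b) Against the integer gridlines: every point of the x-axis in the box is on the curve.
(c) Together with the visible shape, these determine p as stated.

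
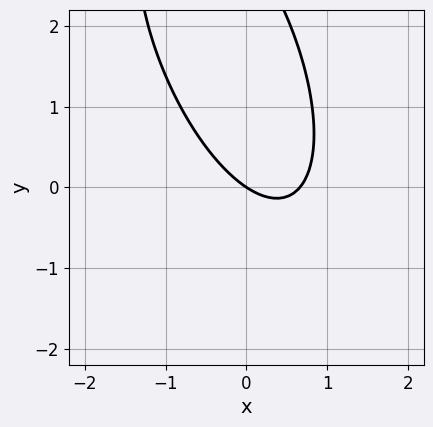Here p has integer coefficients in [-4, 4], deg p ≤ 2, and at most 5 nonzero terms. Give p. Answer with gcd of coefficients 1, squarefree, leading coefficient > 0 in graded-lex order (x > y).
Degree: the shape is more complex than any degree-1 curve, so deg p = 2.
From the axis intercepts and sections: it meets the x-axis at x = 0 (among the integer gridlines); it meets the y-axis at y = 0 (among the integer gridlines).
Together with the visible shape, these determine p as stated.

3*x^2 + 2*x*y + y^2 - 2*x - 3*y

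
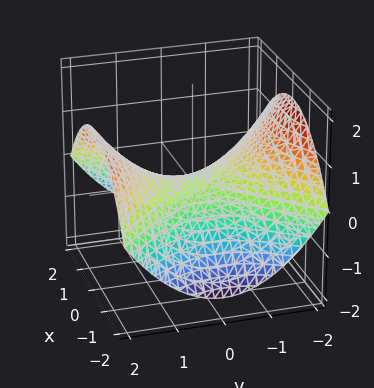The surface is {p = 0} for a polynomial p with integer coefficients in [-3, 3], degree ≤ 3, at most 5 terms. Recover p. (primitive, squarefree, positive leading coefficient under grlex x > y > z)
1. Degree: a hyperbolic paraboloid; a quadric, so deg p = 2.
2. Symmetries: mirror symmetry y ↦ −y ⇒ only even powers of y; it's symmetric under x → −x, forcing even powers of x.
3. Reading off the gridlines: one x-axis crossing is at x = 0; one y-axis crossing is at y = 0; it crosses the z-axis at the gridline z = 0.
4. These observations pin down the coefficients.

x^2 - y^2 + 3*z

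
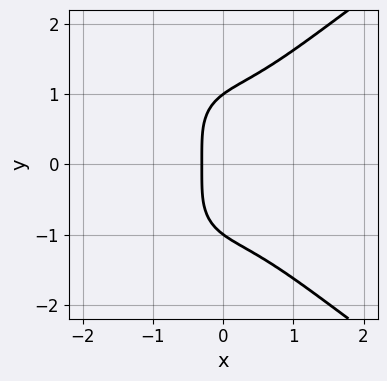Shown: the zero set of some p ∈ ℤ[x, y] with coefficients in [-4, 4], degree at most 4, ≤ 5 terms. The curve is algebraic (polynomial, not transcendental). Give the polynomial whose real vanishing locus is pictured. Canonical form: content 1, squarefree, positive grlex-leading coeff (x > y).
y^4 - 3*x^3 - 3*x - 1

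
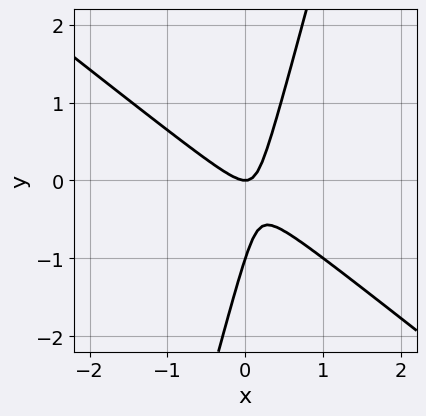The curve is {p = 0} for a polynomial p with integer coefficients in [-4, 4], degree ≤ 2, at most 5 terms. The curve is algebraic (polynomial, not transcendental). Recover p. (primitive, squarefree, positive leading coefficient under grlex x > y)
3*x^2 + 3*x*y - y^2 - y

1. deg p = 2. The shape is more complex than any degree-1 curve.
2. Reading off the gridlines: it crosses the x-axis at the gridline x = 0; the y-axis gridline crossings are at y ∈ {-1, 0}.
3. The integer polynomial consistent with all of this is the stated p.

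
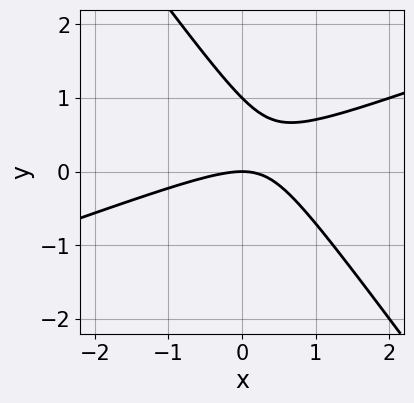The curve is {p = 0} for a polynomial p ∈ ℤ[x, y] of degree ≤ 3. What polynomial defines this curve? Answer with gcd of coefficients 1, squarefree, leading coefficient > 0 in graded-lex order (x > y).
x^2 - 2*x*y - 2*y^2 + 2*y

(a) The degree is 2 — the shape is more complex than any degree-1 curve.
(b) Against the integer gridlines: among the integer gridlines, it crosses the y-axis at y ∈ {0, 1}; one x-axis crossing is at x = 0.
(c) These observations pin down the coefficients.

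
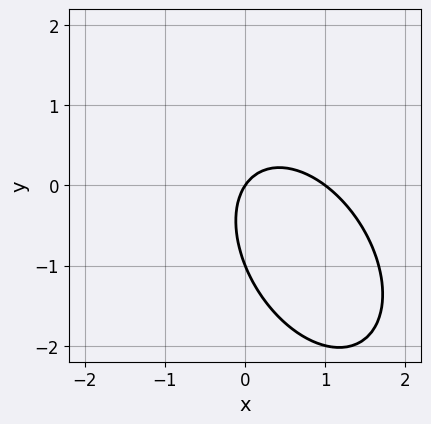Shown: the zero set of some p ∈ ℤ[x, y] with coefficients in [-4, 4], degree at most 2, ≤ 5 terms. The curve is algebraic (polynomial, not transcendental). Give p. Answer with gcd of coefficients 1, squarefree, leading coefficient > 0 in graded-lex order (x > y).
Degree: a generic line meets the curve in up to 2 points, so deg p = 2.
Observable constraints: the y-axis gridline crossings are at y ∈ {-1, 0}; the x-axis gridline crossings are at x ∈ {0, 1}.
Assembling these constraints gives the stated polynomial.

3*x^2 + 2*x*y + 2*y^2 - 3*x + 2*y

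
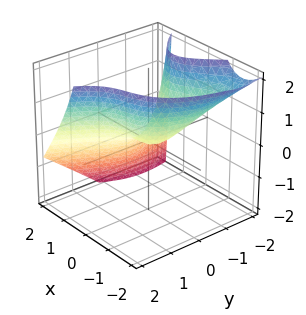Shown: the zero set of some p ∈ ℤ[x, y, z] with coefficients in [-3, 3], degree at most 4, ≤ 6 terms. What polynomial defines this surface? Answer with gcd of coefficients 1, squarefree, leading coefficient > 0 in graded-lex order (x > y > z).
3*x^3 + 2*x^2*z + 2*x*y*z - 3*y^2 + 3*z

1. deg p = 3. The shape is more complex than any degree-2 surface.
2. Reading off the gridlines: it crosses the z-axis at the gridline z = 0; it crosses the y-axis at the gridline y = 0; one x-axis crossing is at x = 0.
3. Fitting integer coefficients to these (and the overall shape) gives p.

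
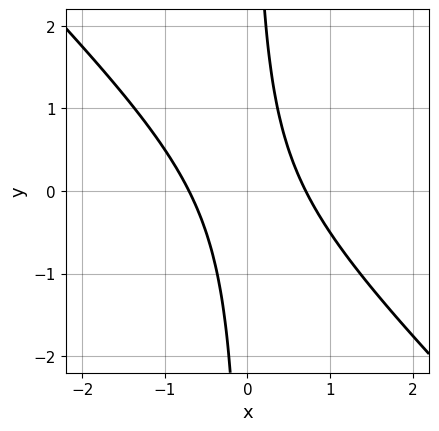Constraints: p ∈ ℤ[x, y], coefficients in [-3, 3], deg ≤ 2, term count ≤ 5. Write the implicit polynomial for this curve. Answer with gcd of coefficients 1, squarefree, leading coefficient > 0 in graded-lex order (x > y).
2*x^2 + 2*x*y - 1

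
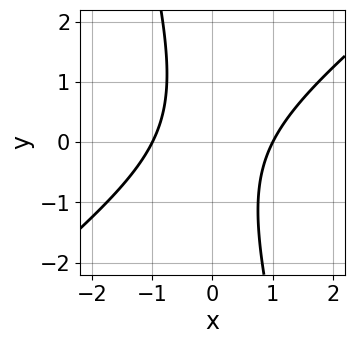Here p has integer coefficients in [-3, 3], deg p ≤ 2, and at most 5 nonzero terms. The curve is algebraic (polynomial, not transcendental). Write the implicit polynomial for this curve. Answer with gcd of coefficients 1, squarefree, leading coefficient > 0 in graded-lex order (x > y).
3*x^2 - 3*x*y - y^2 - 3

deg p = 2.
From the visible intercepts: the curve avoids every integer y-axis point in the box; the x-axis gridline crossings are at x ∈ {-1, 1}.
Solving for integer coefficients yields p as stated.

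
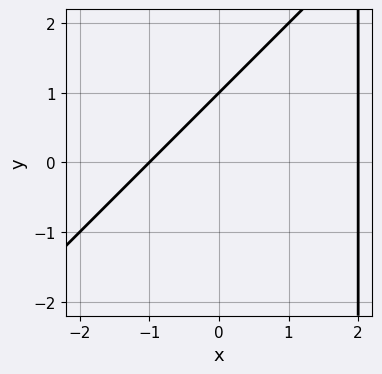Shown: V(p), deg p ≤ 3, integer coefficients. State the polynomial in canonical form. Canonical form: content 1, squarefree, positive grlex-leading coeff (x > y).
The degree is 2 — a generic line meets the curve in up to 2 points.
Reading off the gridlines: the x-axis gridline crossings are at x ∈ {-1, 2}; it meets the y-axis at y = 1 (among the integer gridlines).
Putting this together gives p.

x^2 - x*y - x + 2*y - 2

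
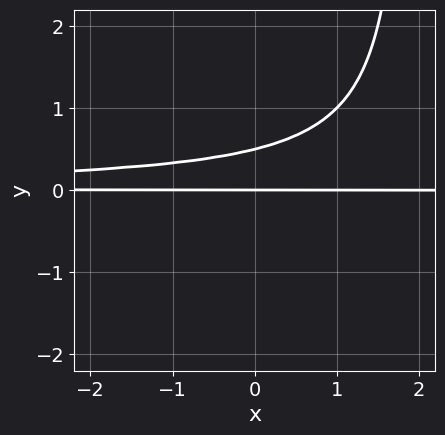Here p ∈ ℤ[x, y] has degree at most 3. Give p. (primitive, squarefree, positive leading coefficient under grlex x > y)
x*y^2 - 2*y^2 + y

(a) deg p = 3. No degree-2 curve has this shape.
(b) Observable constraints: the visible x-axis segment lies entirely on the curve; it meets the y-axis at y = 0 (among the integer gridlines).
(c) Solving for integer coefficients yields p as stated.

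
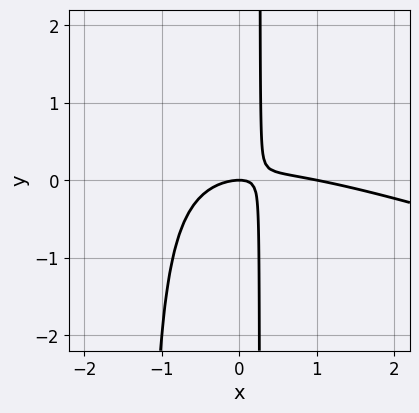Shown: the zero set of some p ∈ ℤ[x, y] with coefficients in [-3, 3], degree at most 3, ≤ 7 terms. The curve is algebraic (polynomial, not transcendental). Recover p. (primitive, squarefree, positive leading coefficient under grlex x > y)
x^3 + 3*x^2*y - x^2 + 3*x*y - y

First, degree: no degree-2 curve has this shape, so deg p = 3.
Next, from the visible intercepts: the x-axis gridline crossings are at x ∈ {0, 1}; one y-axis crossing is at y = 0.
Finally, putting this together gives p.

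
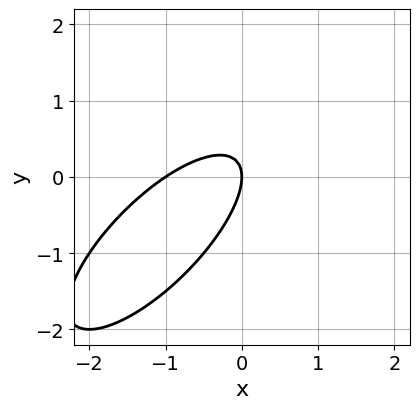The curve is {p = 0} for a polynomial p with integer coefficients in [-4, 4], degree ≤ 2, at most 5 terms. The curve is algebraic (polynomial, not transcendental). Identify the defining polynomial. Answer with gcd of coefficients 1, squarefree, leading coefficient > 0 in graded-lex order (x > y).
Degree: no degree-1 curve has this shape, so deg p = 2.
Reading off the gridlines: the x-axis gridline crossings are at x ∈ {-1, 0}; one y-axis crossing is at y = 0.
These observations pin down the coefficients.

2*x^2 - 3*x*y + 2*y^2 + 2*x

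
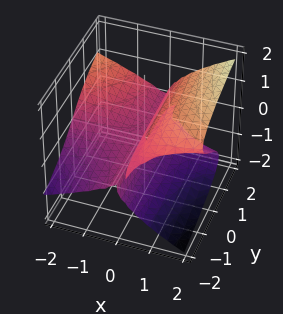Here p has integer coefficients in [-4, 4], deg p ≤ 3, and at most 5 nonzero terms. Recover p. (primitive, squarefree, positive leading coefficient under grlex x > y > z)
x^2*y - 3*z^3 + 3*x*z

1. deg p = 3. No degree-2 surface has this shape.
2. Observable constraints: it meets the z-axis at z = 0 (among the integer gridlines); the visible x-axis segment lies entirely on the surface; the visible y-axis segment lies entirely on the surface.
3. Matching integer coefficients to the picture gives p.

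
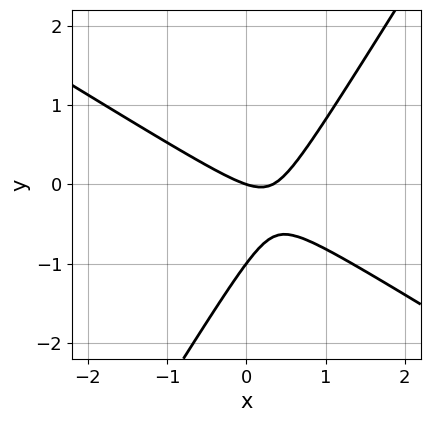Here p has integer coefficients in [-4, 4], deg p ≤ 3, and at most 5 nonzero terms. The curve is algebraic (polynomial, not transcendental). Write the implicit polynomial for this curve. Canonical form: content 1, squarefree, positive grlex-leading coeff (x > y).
1. Degree: a generic line meets the curve in up to 2 points, so deg p = 2.
2. Observable constraints: one x-axis crossing is at x = 0; among the integer gridlines, it crosses the y-axis at y ∈ {-1, 0}.
3. Solving for integer coefficients yields p as stated.

3*x^2 + 3*x*y - 3*y^2 - x - 3*y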